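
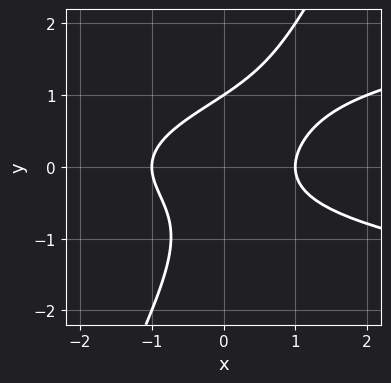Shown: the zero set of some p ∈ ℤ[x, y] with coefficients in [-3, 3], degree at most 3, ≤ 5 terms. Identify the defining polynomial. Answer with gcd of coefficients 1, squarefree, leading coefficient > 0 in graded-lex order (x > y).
2*x*y^2 - y^3 - x^2 + 1

(a) deg p = 3. The shape is more complex than any degree-2 curve.
(b) Reading off the gridlines: it crosses the y-axis at the gridline y = 1; among the integer gridlines, it crosses the x-axis at x ∈ {-1, 1}.
(c) Matching integer coefficients to the picture gives p.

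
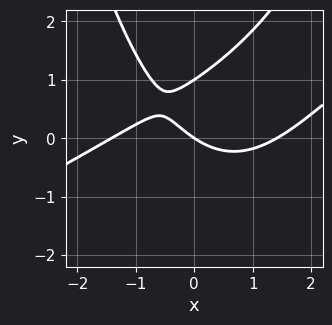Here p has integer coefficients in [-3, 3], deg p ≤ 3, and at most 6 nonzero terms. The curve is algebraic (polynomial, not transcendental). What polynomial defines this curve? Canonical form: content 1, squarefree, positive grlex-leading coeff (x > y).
x^3 - 2*x^2*y + 3*y^2 - 2*x - 3*y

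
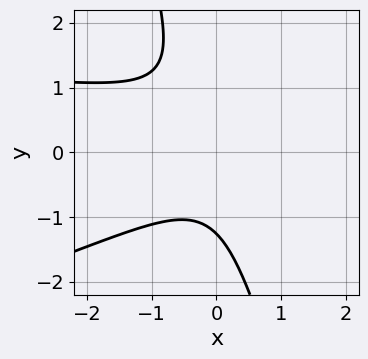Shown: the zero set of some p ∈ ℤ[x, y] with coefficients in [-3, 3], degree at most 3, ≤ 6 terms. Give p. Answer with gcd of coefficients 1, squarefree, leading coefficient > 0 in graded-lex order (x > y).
(a) Degree: a generic line meets the curve in up to 3 points, so deg p = 3.
(b) Observable constraints: it misses every integer gridline on the x-axis.
(c) Matching integer coefficients to the picture gives p.

x^2*y - 3*x*y^2 - y^3 - 2*x^2 - 2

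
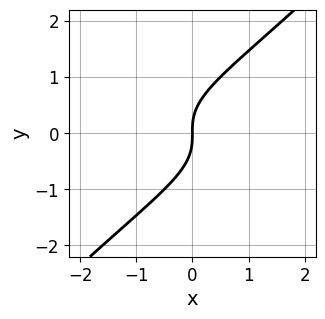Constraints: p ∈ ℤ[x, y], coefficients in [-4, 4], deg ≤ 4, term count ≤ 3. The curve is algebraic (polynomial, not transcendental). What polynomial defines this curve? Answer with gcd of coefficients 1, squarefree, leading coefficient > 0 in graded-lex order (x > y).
x*y^2 - y^3 + x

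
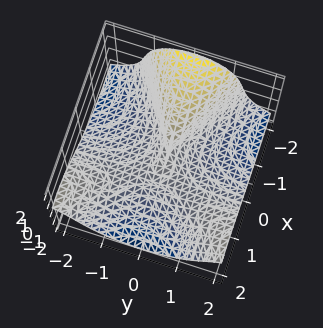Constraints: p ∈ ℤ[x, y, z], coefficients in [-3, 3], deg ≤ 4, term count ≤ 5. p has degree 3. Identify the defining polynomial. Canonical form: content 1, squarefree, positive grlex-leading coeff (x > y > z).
x^3 - 2*x*y^2 + 2*y^2*z + 2*z^3 + 2*y^2

The degree is 3 — a generic line meets the surface in up to 3 points.
From the axis intercepts and sections: one z-axis crossing is at z = 0; it meets the y-axis at y = 0 (among the integer gridlines); it meets the x-axis at x = 0 (among the integer gridlines).
The integer polynomial consistent with all of this is the stated p.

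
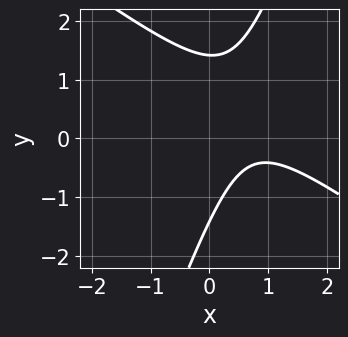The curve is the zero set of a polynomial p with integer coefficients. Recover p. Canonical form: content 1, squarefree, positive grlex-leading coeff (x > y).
2*x^2 + 2*x*y - y^2 - 3*x + 2

First, the degree is 2 — no degree-1 curve has this shape.
Next, from the axis intercepts and sections: it misses every integer gridline on the x-axis.
Finally, fitting integer coefficients to these (and the overall shape) gives p.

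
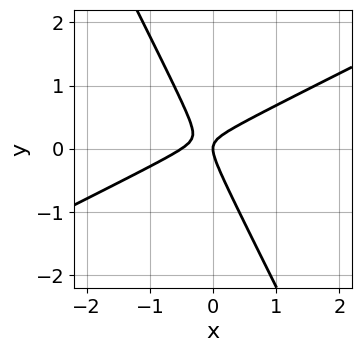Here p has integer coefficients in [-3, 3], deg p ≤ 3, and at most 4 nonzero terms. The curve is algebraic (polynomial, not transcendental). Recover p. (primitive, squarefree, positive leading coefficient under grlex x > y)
2*x^2 - 3*x*y - 2*y^2 + x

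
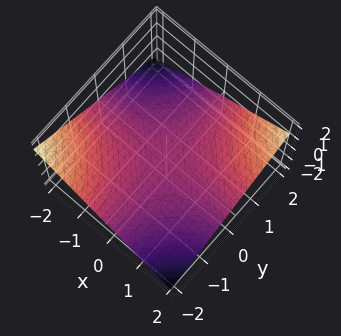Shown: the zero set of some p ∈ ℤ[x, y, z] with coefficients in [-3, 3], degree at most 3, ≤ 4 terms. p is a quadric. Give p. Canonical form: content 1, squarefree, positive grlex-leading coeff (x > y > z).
x*y - 3*z

1. deg p = 2. A hyperbolic paraboloid; a quadric.
2. Reading off the gridlines: the visible x-axis segment lies entirely on the surface; the visible y-axis segment lies entirely on the surface.
3. Assembling these constraints gives the stated polynomial.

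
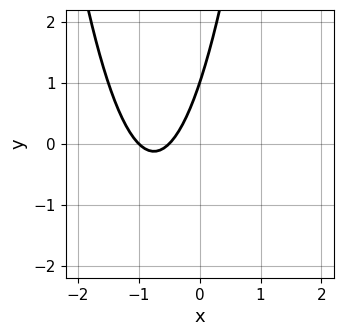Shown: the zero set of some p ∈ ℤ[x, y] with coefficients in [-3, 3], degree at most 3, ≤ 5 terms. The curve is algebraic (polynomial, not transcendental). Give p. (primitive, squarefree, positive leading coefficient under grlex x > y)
2*x^2 + 3*x - y + 1

Degree: a generic line meets the curve in up to 2 points, so deg p = 2.
Reading off the gridlines: it crosses the y-axis at the gridline y = 1; it meets the x-axis at x = -1 (among the integer gridlines).
Matching integer coefficients to the picture gives p.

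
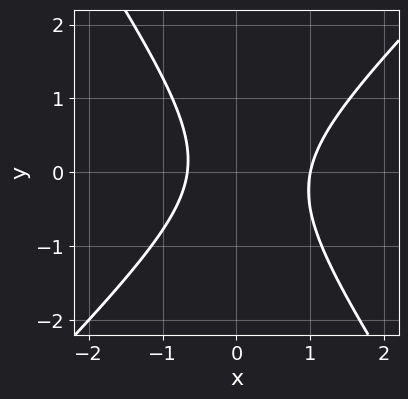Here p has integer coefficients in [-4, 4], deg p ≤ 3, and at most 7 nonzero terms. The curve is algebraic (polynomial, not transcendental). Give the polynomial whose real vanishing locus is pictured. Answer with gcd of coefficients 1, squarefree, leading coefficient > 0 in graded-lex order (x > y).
(a) Degree: a generic line meets the curve in up to 2 points, so deg p = 2.
(b) Against the integer gridlines: it misses every integer gridline on the y-axis; it crosses the x-axis at the gridline x = 1.
(c) These observations pin down the coefficients.

3*x^2 - x*y - 2*y^2 - x - 2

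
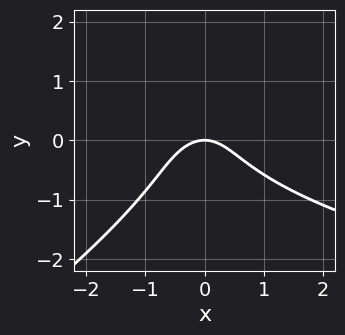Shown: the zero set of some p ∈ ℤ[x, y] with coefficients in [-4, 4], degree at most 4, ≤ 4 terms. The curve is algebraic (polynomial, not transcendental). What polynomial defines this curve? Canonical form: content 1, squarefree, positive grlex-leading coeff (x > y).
(a) Degree: no degree-2 curve has this shape, so deg p = 3.
(b) Checking where it meets the axes: it meets the y-axis at y = 0 (among the integer gridlines); it meets the x-axis at x = 0 (among the integer gridlines).
(c) Together with the visible shape, these determine p as stated.

2*x*y^2 - 3*y^3 - 3*x^2 - 3*y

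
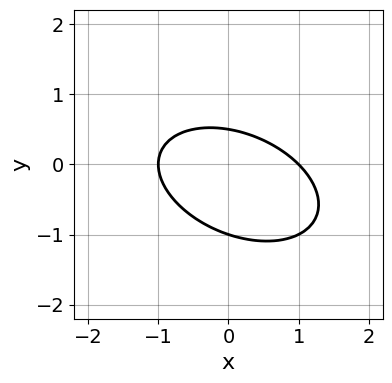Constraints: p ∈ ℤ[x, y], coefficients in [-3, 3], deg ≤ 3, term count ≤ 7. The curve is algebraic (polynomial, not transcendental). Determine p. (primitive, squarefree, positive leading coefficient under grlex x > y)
x^2 + x*y + 2*y^2 + y - 1

The degree is 2 — the shape is more complex than any degree-1 curve.
Reading off the gridlines: the x-axis gridline crossings are at x ∈ {-1, 1}; it crosses the y-axis at the gridline y = -1.
Solving for integer coefficients yields p as stated.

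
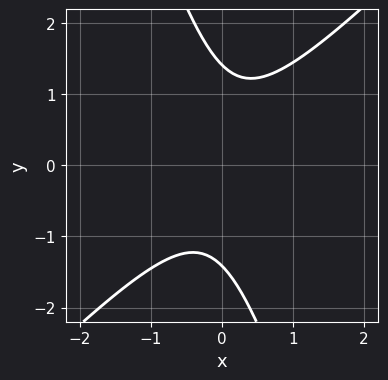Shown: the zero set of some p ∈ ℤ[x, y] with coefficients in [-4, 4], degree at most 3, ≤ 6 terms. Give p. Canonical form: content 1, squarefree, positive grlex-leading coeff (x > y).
First, deg p = 2.
Then, against the integer gridlines: it misses every integer gridline on the x-axis.
Finally, fitting integer coefficients to these (and the overall shape) gives p.

3*x^2 - 2*x*y - y^2 + 2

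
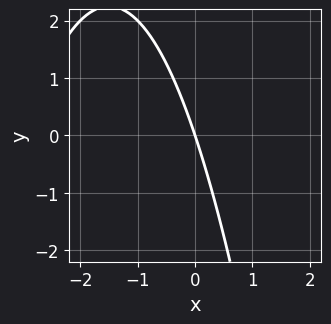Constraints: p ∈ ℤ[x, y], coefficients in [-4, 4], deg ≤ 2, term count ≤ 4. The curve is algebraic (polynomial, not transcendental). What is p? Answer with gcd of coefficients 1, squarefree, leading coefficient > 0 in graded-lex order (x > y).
x^2 + 3*x + y

First, the degree is 2 — a generic line meets the curve in up to 2 points.
Next, reading off the gridlines: it crosses the x-axis at the gridline x = 0; it meets the y-axis at y = 0 (among the integer gridlines).
Finally, assembling these constraints gives the stated polynomial.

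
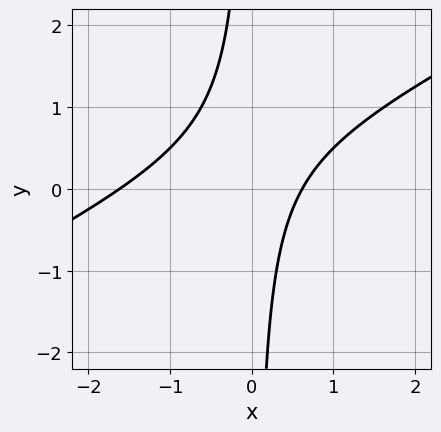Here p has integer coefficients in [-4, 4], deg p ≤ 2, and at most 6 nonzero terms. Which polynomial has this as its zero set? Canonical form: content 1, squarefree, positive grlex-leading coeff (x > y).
(a) deg p = 2. A generic line meets the curve in up to 2 points.
(b) From the visible intercepts: the curve avoids every integer y-axis point in the box.
(c) Fitting integer coefficients to these (and the overall shape) gives p.

x^2 - 2*x*y + x - 1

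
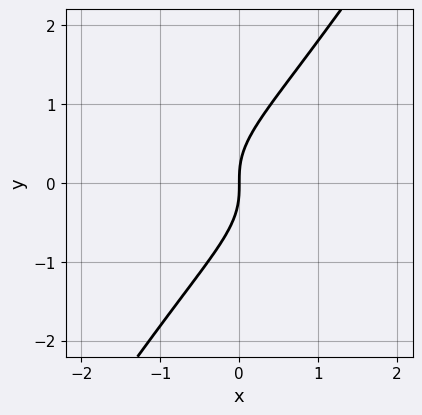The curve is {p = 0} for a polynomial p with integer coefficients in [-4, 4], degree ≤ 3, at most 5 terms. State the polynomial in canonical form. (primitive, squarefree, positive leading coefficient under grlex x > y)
3*x*y^2 - 2*y^3 + 2*x

First, deg p = 3. No degree-2 curve has this shape.
Then, observable constraints: it meets the y-axis at y = 0 (among the integer gridlines); it crosses the x-axis at the gridline x = 0.
Finally, fitting integer coefficients to these (and the overall shape) gives p.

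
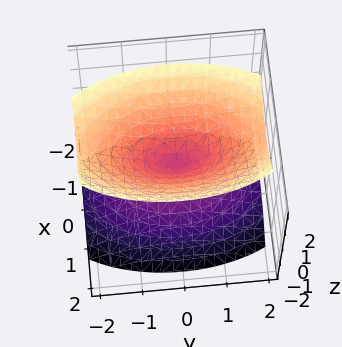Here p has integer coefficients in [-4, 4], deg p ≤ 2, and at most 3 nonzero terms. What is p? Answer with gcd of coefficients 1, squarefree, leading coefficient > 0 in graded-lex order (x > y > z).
1. The picture has 2 separate pieces. Treating them together as one polynomial.
2. Degree: a double cone through the origin; a quadric, so deg p = 2.
3. Symmetries: the z ↦ −z reflection is a symmetry, so z appears only in even powers; it's symmetric under y → −y, forcing even powers of y; mirror symmetry x ↦ −x ⇒ only even powers of x.
4. From the axis intercepts and sections: one x-axis crossing is at x = 0; it meets the y-axis at y = 0 (among the integer gridlines); it meets the z-axis at z = 0 (among the integer gridlines).
5. Together with the visible shape, these determine p as stated.

3*x^2 + y^2 - 2*z^2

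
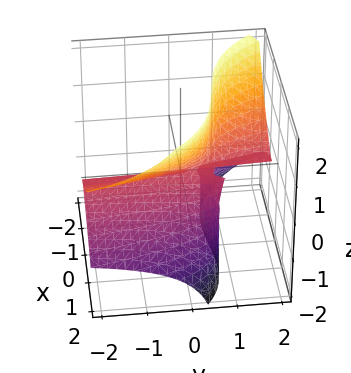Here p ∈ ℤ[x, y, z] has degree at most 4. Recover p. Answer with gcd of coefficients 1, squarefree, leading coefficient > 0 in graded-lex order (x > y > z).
x^3 + 3*y*z^2 + x*z - 2*z^2

Degree: no degree-2 surface has this shape, so deg p = 3.
Reading off the gridlines: every point of the y-axis in the box is on the surface; it crosses the x-axis at the gridline x = 0; one z-axis crossing is at z = 0.
Assembling these constraints gives the stated polynomial.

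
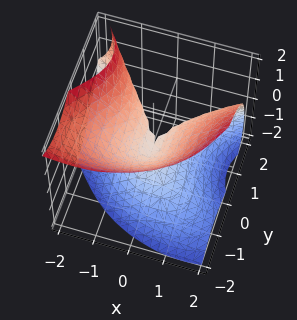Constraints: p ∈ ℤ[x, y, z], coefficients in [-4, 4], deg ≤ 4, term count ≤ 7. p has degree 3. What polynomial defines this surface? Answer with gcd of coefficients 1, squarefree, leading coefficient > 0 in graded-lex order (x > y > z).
2*x*y*z + 2*y^3 - 3*x^2 - y*z + 3*z^2

First, degree: the shape is more complex than any degree-2 surface, so deg p = 3.
Then, reading off the gridlines: one y-axis crossing is at y = 0; one x-axis crossing is at x = 0; it crosses the z-axis at the gridline z = 0.
Finally, putting this together gives p.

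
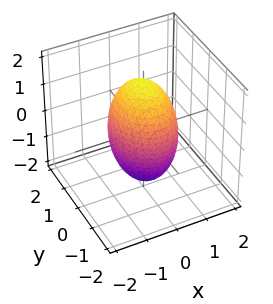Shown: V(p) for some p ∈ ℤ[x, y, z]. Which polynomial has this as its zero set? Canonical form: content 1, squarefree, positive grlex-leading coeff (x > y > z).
First, deg p = 2. Bounded and convex; a quadric.
Then, symmetries: mirror symmetry y ↦ −y ⇒ only even powers of y; the x ↦ −x reflection is a symmetry, so x appears only in even powers; the z ↦ −z reflection is a symmetry, so z appears only in even powers.
Next, checking where it meets the axes: among the integer gridlines, it crosses the x-axis at x ∈ {-1, 1}.
Finally, putting this together gives p.

3*x^2 + 2*y^2 + z^2 - 3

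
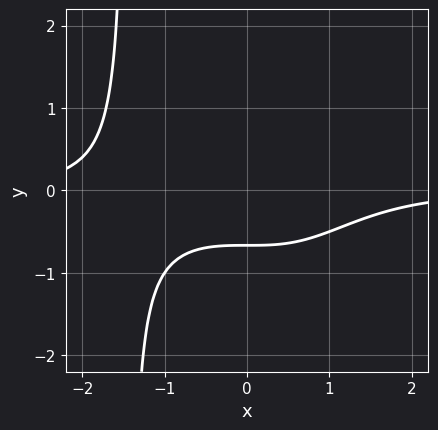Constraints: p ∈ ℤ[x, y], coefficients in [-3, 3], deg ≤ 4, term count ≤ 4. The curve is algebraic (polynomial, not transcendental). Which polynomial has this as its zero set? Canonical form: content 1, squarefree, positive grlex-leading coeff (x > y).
x^3*y + 3*y + 2

First, the degree is 4 — the shape is more complex than any degree-3 curve.
Then, from the axis intercepts and sections: the curve avoids every integer x-axis point in the box.
Finally, putting this together gives p.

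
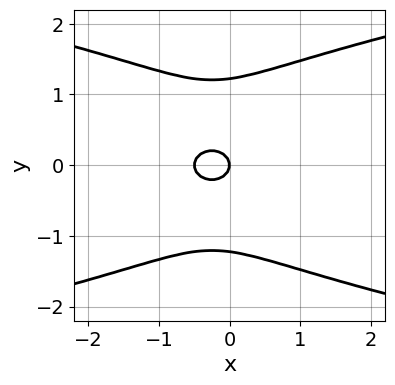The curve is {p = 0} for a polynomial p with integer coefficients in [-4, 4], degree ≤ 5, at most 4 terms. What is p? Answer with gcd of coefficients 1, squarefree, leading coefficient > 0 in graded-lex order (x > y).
2*y^4 - 2*x^2 - 3*y^2 - x

First, the degree is 4 — a generic line meets the curve in up to 4 points.
Next, symmetries: mirror symmetry y ↦ −y ⇒ only even powers of y.
Then, against the integer gridlines: one x-axis crossing is at x = 0; one y-axis crossing is at y = 0.
Finally, assembling these constraints gives the stated polynomial.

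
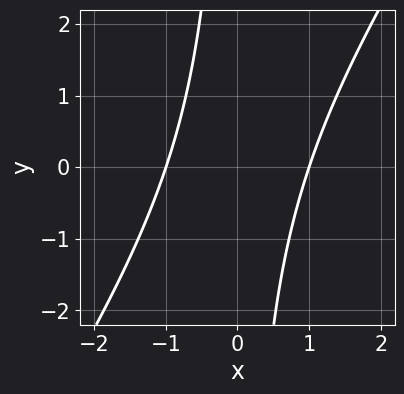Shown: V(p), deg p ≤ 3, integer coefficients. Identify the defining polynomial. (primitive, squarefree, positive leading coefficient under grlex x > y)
3*x^2 - 2*x*y - 3

(a) deg p = 2.
(b) Checking where it meets the axes: among the integer gridlines, it crosses the x-axis at x ∈ {-1, 1}; the curve avoids every integer y-axis point in the box.
(c) Solving for integer coefficients yields p as stated.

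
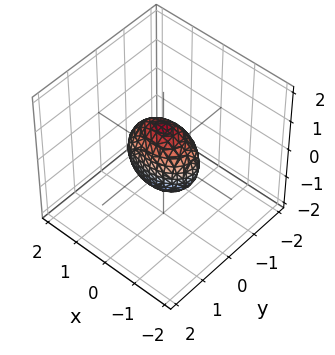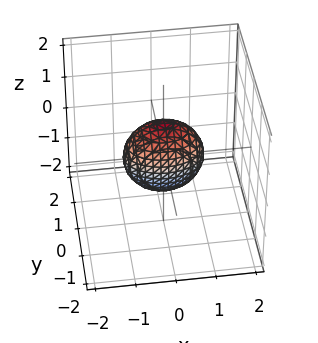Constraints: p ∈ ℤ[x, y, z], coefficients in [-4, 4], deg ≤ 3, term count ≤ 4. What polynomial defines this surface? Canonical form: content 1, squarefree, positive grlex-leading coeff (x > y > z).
x^2 + 2*y^2 + z^2 - 1

First, degree: bounded and convex; a quadric, so deg p = 2.
Next, symmetries: mirror symmetry x ↦ −x ⇒ only even powers of x; mirror symmetry z ↦ −z ⇒ only even powers of z; the y ↦ −y reflection is a symmetry, so y appears only in even powers.
Then, observable constraints: the x-axis gridline crossings are at x ∈ {-1, 1}; among the integer gridlines, it crosses the z-axis at z ∈ {-1, 1}.
Finally, assembling these constraints gives the stated polynomial.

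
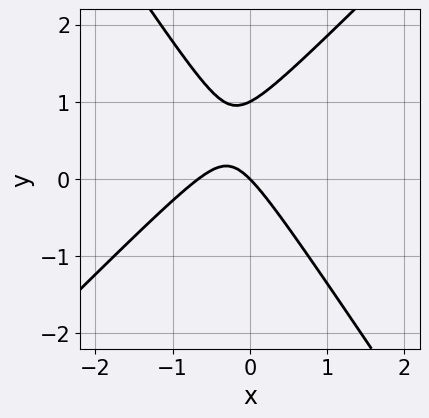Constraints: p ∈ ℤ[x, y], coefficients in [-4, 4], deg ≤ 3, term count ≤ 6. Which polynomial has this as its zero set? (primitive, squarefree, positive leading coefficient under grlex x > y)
3*x^2 - x*y - 2*y^2 + 2*x + 2*y

1. Degree: no degree-1 curve has this shape, so deg p = 2.
2. Observable constraints: the y-axis gridline crossings are at y ∈ {0, 1}; one x-axis crossing is at x = 0.
3. Assembling these constraints gives the stated polynomial.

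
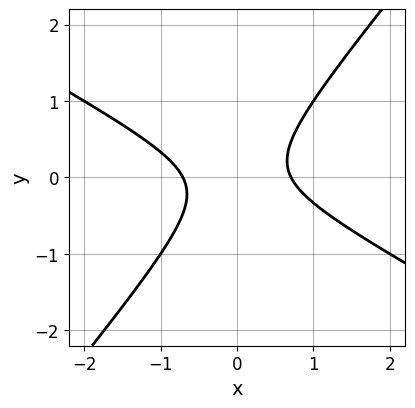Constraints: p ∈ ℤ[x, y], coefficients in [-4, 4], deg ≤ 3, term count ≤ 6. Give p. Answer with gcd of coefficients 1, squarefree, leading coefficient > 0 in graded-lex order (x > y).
(a) The degree is 2 — no degree-1 curve has this shape.
(b) Observable constraints: it misses every integer gridline on the y-axis.
(c) Assembling these constraints gives the stated polynomial.

2*x^2 + 2*x*y - 3*y^2 - 1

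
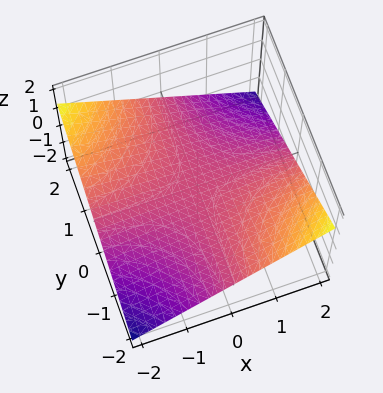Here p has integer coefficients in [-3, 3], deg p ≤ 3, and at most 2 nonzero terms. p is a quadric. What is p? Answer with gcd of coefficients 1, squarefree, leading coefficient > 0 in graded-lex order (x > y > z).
x*y + 3*z

(a) The degree is 2 — a saddle surface; a quadric.
(b) Observable constraints: it crosses the z-axis at the gridline z = 0; the visible y-axis segment lies entirely on the surface; the visible x-axis segment lies entirely on the surface.
(c) Assembling these constraints gives the stated polynomial.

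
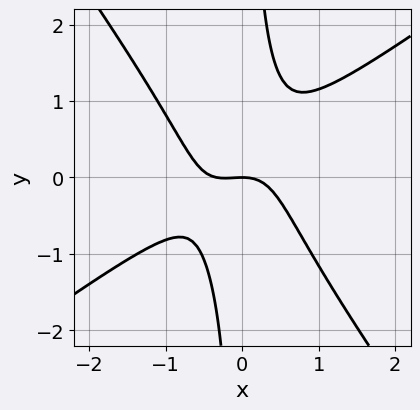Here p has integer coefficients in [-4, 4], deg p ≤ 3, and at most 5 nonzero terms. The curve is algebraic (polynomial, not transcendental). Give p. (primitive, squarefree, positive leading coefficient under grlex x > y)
3*x^3 - 2*x^2*y - 3*x*y^2 + x^2 + 2*y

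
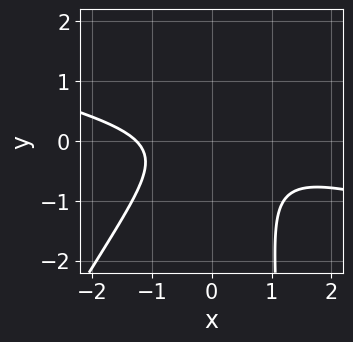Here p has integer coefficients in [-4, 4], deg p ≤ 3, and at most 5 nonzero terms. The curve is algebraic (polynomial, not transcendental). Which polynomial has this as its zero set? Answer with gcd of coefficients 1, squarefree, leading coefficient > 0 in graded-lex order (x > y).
x^3 + 3*x^2*y - 2*x*y^2 + 3*y^2 + 2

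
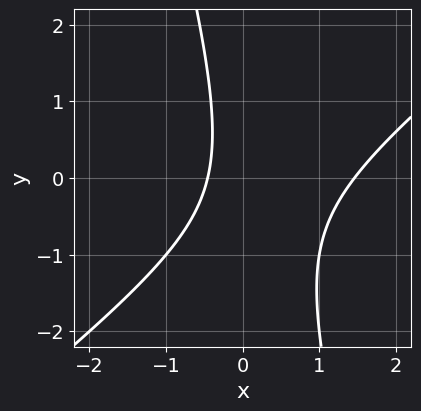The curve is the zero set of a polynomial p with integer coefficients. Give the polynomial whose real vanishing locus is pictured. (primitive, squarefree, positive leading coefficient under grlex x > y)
3*x^2 - 3*x*y - y^2 - 3*x - 2

First, the degree is 2 — the shape is more complex than any degree-1 curve.
Next, observable constraints: the curve avoids every integer y-axis point in the box.
Finally, these observations pin down the coefficients.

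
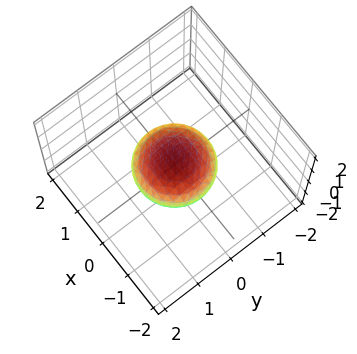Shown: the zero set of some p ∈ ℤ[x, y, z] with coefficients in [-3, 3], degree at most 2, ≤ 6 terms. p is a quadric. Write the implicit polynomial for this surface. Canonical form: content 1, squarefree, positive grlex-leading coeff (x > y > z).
x^2 + y^2 + 2*z^2 - 1

deg p = 2. Bounded and convex; a quadric.
Symmetries: the z ↦ −z reflection is a symmetry, so z appears only in even powers; the z-axis is an axis of rotation, so x and y enter only as x² + y².
From the axis intercepts and sections: the y-axis gridline crossings are at y ∈ {-1, 1}; a circular section at z = 0 has radius exactly 1; among the integer gridlines, it crosses the x-axis at x ∈ {-1, 1}.
Putting this together gives p.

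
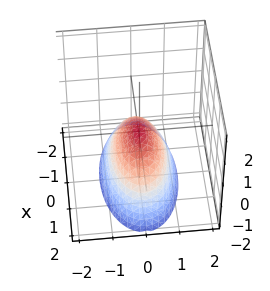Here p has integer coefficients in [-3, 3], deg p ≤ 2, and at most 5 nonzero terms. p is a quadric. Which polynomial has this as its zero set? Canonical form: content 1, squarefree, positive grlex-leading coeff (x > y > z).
x^2 + 3*y^2 + 2*z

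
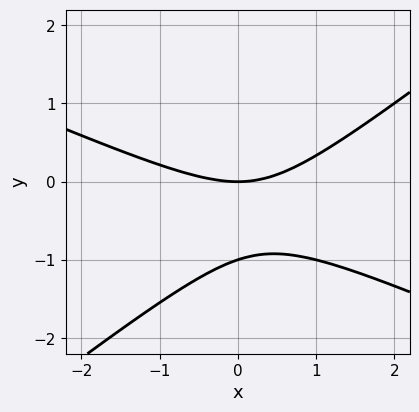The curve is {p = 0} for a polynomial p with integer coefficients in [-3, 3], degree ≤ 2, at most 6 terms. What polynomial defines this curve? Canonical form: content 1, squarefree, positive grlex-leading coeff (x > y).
1. Degree: no degree-1 curve has this shape, so deg p = 2.
2. Observable constraints: it meets the x-axis at x = 0 (among the integer gridlines); among the integer gridlines, it crosses the y-axis at y ∈ {-1, 0}.
3. Matching integer coefficients to the picture gives p.

x^2 + x*y - 3*y^2 - 3*y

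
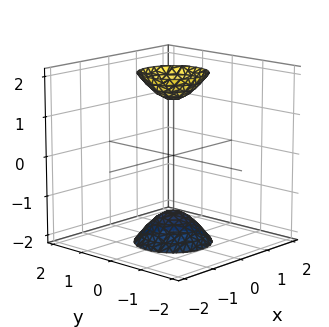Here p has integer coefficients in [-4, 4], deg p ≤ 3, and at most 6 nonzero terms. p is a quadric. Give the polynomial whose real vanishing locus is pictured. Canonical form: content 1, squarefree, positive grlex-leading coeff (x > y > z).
3*x^2 + 3*y^2 - z^2 + 2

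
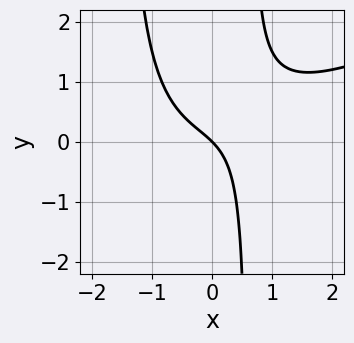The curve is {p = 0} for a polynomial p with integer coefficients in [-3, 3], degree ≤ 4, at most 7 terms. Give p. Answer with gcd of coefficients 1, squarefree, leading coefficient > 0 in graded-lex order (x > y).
x^3 - 2*x^2*y - 2*x*y + 2*x + 2*y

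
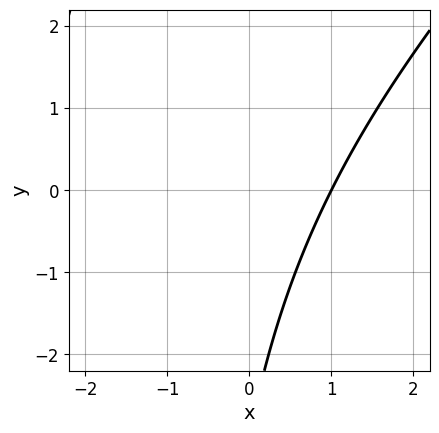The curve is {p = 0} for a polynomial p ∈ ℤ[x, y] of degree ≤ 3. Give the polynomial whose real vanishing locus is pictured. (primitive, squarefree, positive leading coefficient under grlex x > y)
x^2 - x*y + 2*x - y - 3

Degree: no degree-1 curve has this shape, so deg p = 2.
Observable constraints: no y-intercept at any integer in the box; one x-axis crossing is at x = 1.
The integer polynomial consistent with all of this is the stated p.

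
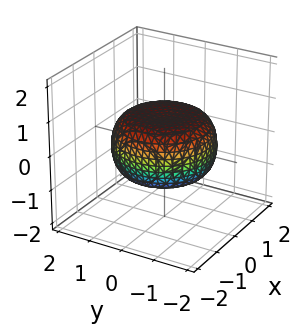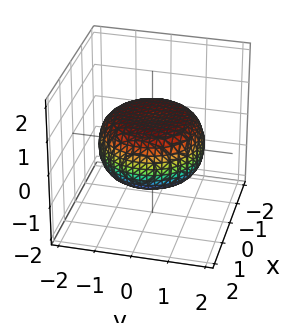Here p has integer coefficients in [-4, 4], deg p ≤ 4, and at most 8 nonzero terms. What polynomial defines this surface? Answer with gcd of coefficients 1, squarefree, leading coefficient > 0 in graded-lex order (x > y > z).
deg p = 4. The shape is more complex than any degree-3 surface.
By symmetry, every cross-section ⟂ z is a circle, so x, y appear only via x² + y².
From the axis intercepts and sections: a circular section at z = 0 has radius between 1 and 2.
Matching integer coefficients to the picture gives p.

x^4 + 2*x^2*y^2 + y^4 - x^2 - y^2 + 3*z^2 - 2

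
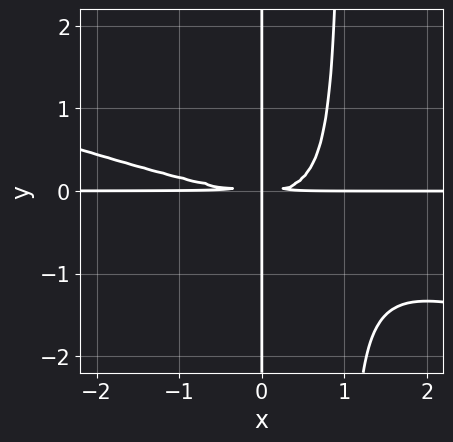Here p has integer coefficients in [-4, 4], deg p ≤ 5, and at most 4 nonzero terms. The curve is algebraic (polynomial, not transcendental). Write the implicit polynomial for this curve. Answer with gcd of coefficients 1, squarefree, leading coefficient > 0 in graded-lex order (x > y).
1. The degree is 4 — the shape is more complex than any degree-3 curve.
2. Observable constraints: every point of the y-axis in the box is on the curve; the visible x-axis segment lies entirely on the curve.
3. Putting this together gives p.

x^3*y + 3*x^2*y^2 - 3*x*y^2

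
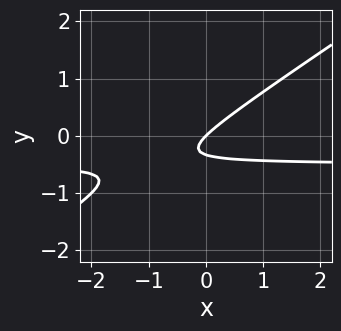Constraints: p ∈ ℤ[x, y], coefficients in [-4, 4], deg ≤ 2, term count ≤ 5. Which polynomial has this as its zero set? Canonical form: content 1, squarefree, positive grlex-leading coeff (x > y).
2*x*y - 3*y^2 + x - y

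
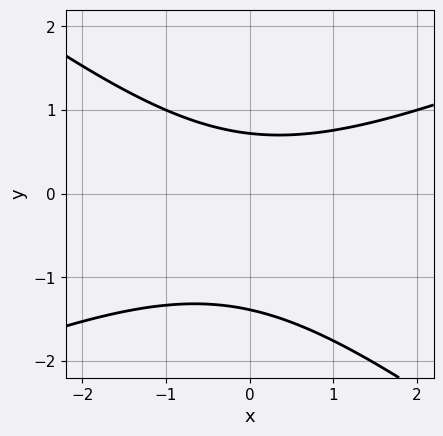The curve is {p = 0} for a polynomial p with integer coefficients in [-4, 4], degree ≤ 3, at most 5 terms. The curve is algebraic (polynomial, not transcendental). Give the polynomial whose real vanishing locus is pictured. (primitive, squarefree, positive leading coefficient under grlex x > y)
x^2 - x*y - 3*y^2 - 2*y + 3

1. deg p = 2.
2. From the visible intercepts: no x-intercept at any integer in the box.
3. Fitting integer coefficients to these (and the overall shape) gives p.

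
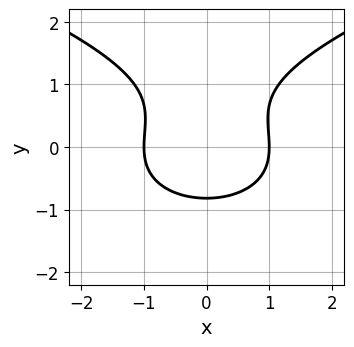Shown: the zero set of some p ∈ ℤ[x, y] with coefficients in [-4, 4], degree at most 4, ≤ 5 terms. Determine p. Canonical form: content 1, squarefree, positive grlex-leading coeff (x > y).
3*y^3 - 3*x^2 - 2*y^2 + 3

The degree is 3 — the shape is more complex than any degree-2 curve.
Symmetries: it's symmetric under x → −x, forcing even powers of x.
Reading off the gridlines: the x-axis gridline crossings are at x ∈ {-1, 1}.
Fitting integer coefficients to these (and the overall shape) gives p.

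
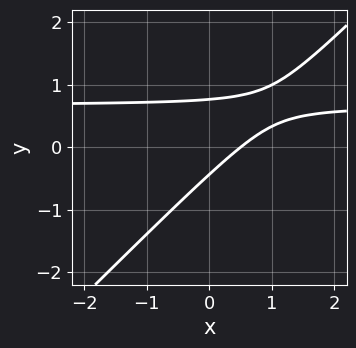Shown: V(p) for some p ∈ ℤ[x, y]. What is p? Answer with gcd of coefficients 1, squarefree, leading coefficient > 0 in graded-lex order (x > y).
First, deg p = 2. No degree-1 curve has this shape.
Finally, putting this together gives p.

3*x*y - 3*y^2 - 2*x + y + 1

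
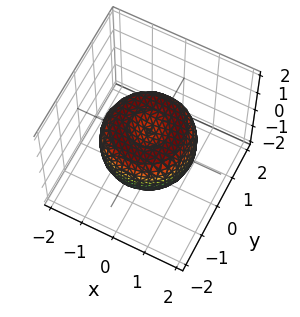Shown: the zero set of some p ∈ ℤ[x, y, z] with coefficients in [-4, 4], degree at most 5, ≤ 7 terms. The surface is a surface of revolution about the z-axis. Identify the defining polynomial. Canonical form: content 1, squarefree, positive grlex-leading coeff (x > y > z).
First, degree: no degree-3 surface has this shape, so deg p = 4.
Then, symmetry: the z-axis is an axis of rotation, so x and y enter only as x² + y².
Then, reading off the gridlines: a circular section at z = 0 has radius between 1 and 2.
Finally, solving for integer coefficients yields p as stated.

2*x^4 + 4*x^2*y^2 + 2*y^4 - 3*x^2 - 3*y^2 + 3*z^2 - 1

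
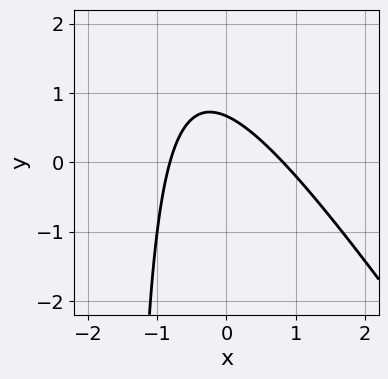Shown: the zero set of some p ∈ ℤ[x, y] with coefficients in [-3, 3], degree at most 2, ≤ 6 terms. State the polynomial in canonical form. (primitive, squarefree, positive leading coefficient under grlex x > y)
3*x^2 + 2*x*y + 3*y - 2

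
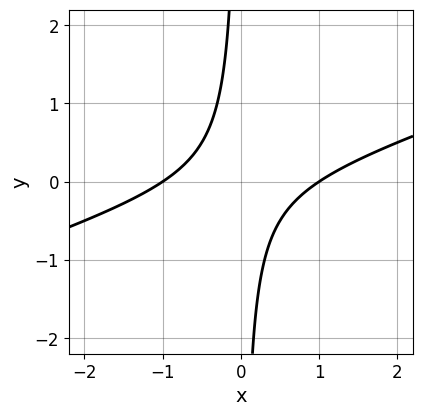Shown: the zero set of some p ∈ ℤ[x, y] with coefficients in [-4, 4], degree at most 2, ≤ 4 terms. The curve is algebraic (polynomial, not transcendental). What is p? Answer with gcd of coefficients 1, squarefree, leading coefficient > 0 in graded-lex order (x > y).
x^2 - 3*x*y - 1

(a) deg p = 2.
(b) From the visible intercepts: the x-axis gridline crossings are at x ∈ {-1, 1}; the curve avoids every integer y-axis point in the box.
(c) Solving for integer coefficients yields p as stated.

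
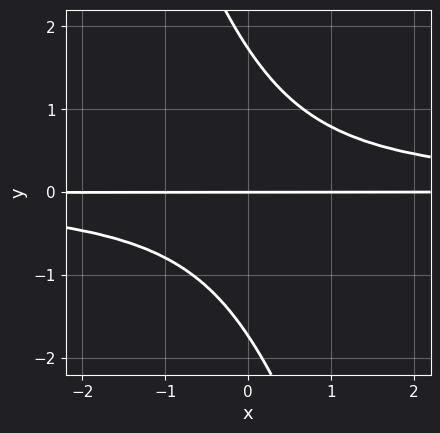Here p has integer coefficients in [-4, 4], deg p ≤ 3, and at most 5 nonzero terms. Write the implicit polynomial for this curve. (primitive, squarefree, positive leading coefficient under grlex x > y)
3*x*y^2 + y^3 - 3*y

First, the degree is 3 — the shape is more complex than any degree-2 curve.
Then, checking where it meets the axes: it crosses the y-axis at the gridline y = 0; every point of the x-axis in the box is on the curve.
Finally, assembling these constraints gives the stated polynomial.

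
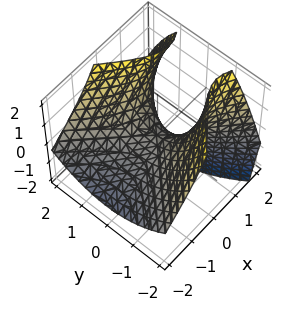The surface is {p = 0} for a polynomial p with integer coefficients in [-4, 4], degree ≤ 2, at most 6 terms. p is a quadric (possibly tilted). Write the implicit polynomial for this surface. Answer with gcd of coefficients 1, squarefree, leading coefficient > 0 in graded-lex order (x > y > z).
2*x^2 - 3*x*z - 2*y^2 + 3*z

(a) deg p = 2. A generic line meets the surface in up to 2 points.
(b) Reading off the gridlines: it meets the y-axis at y = 0 (among the integer gridlines); it crosses the z-axis at the gridline z = 0.
(c) Putting this together gives p.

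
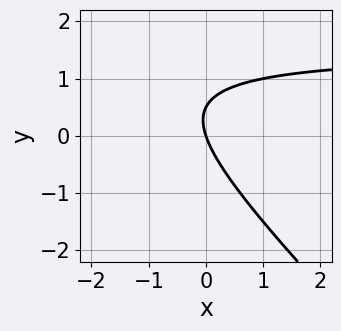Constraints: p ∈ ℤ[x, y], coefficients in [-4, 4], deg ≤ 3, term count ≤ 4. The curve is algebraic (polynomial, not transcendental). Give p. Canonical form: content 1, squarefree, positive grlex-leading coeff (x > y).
2*x*y + 2*y^2 - 3*x - y

1. Degree: a generic line meets the curve in up to 2 points, so deg p = 2.
2. From the axis intercepts and sections: one x-axis crossing is at x = 0; it crosses the y-axis at the gridline y = 0.
3. These observations pin down the coefficients.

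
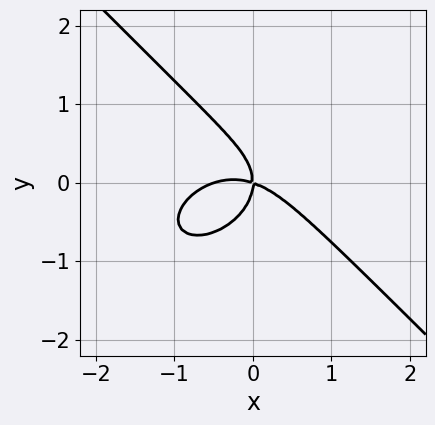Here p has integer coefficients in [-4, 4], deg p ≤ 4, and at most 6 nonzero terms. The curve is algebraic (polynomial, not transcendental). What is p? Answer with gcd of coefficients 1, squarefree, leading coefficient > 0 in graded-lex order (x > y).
2*x^3 + x*y^2 + 3*y^3 + x^2 + 3*x*y

First, deg p = 3. A generic line meets the curve in up to 3 points.
Next, against the integer gridlines: it crosses the y-axis at the gridline y = 0; it meets the x-axis at x = 0 (among the integer gridlines).
Finally, putting this together gives p.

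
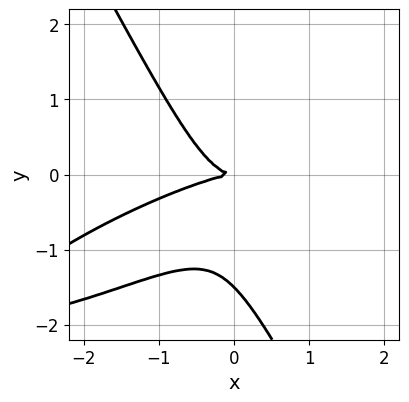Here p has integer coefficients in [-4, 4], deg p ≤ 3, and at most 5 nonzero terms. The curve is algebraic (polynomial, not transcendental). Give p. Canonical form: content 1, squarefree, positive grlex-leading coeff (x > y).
(a) Degree: no degree-2 curve has this shape, so deg p = 3.
(b) From the visible intercepts: it crosses the y-axis at the gridline y = 0; one x-axis crossing is at x = 0.
(c) Solving for integer coefficients yields p as stated.

x^3 - 3*x^2*y + 2*x*y^2 + 2*y^3 + 3*y^2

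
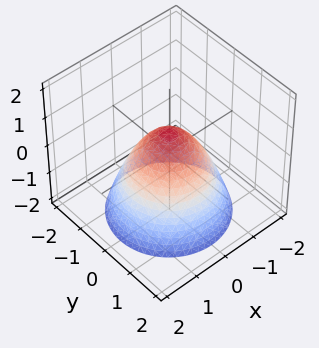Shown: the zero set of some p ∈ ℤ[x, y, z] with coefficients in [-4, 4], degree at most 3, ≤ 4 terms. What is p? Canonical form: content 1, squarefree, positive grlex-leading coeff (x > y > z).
(a) Degree: a generic line meets the surface in up to 2 points, so deg p = 2.
(b) Symmetry: the surface is invariant under rotation about z: p = q(x² + y², z).
(c) Against the integer gridlines: a circular section at z = -2 has radius between 1 and 2.
(d) Matching integer coefficients to the picture gives p.

3*x^2 + 3*y^2 + 3*z - 2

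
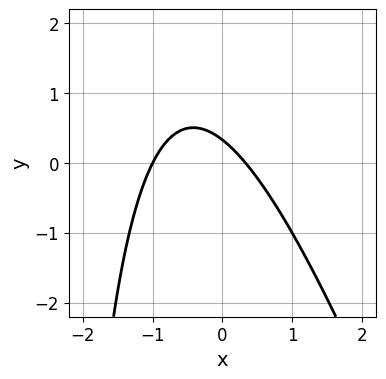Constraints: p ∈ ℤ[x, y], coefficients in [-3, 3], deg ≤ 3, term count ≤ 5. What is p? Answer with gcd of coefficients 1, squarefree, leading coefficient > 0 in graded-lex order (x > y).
First, degree: a generic line meets the curve in up to 2 points, so deg p = 2.
Then, from the visible intercepts: it meets the x-axis at x = -1 (among the integer gridlines).
Finally, solving for integer coefficients yields p as stated.

3*x^2 + x*y + 2*x + 3*y - 1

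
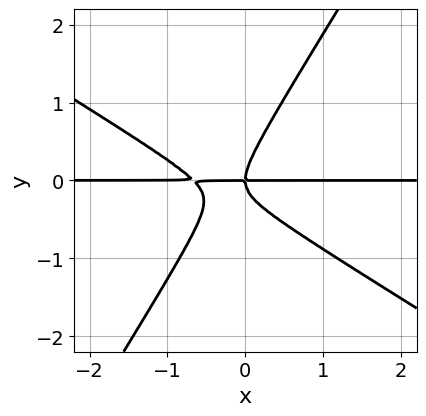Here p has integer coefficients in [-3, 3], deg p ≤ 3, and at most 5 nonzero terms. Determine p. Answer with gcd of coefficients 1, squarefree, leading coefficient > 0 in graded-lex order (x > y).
3*x^2*y + 3*x*y^2 - 3*y^3 + 2*x*y

First, the degree is 3 — no degree-2 curve has this shape.
Then, from the axis intercepts and sections: one y-axis crossing is at y = 0; the visible x-axis segment lies entirely on the curve.
Finally, together with the visible shape, these determine p as stated.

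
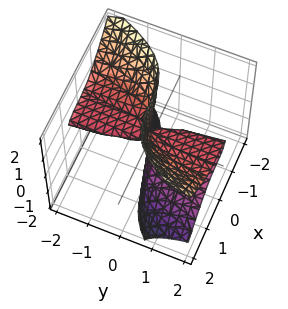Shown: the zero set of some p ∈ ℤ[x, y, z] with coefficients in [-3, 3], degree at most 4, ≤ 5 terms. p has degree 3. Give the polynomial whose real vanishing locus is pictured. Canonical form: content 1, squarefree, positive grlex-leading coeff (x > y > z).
(a) deg p = 3. A generic line meets the surface in up to 3 points.
(b) Against the integer gridlines: the visible y-axis segment lies entirely on the surface; the visible z-axis segment lies entirely on the surface.
(c) Solving for integer coefficients yields p as stated.

x^3 - 2*y*z^2 + y*z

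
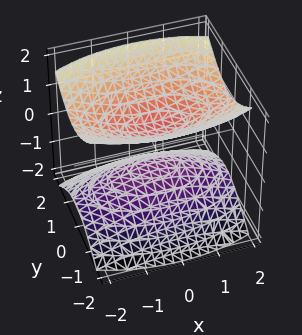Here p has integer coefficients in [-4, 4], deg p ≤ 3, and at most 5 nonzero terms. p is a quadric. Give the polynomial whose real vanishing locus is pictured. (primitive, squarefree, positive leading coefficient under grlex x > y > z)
1. I count 2 distinct pieces. Treating them together as one polynomial.
2. The degree is 2 — two separate bowl-shaped sheets opening away from each other; a quadric.
3. Symmetries: the z ↦ −z reflection is a symmetry, so z appears only in even powers; mirror symmetry x ↦ −x ⇒ only even powers of x; it's symmetric under y → −y, forcing even powers of y.
4. From the visible intercepts: the surface avoids every integer y-axis point in the box; it misses every integer gridline on the x-axis.
5. Fitting integer coefficients to these (and the overall shape) gives p.

x^2 + 3*y^2 - 3*z^2 + 1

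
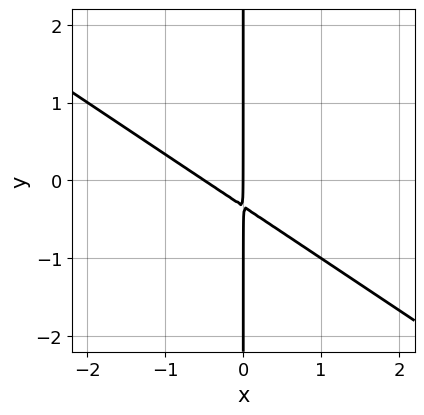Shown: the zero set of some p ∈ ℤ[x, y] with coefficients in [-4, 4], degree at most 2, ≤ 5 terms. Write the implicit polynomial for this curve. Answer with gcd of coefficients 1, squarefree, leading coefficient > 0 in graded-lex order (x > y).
2*x^2 + 3*x*y + x

First, the degree is 2 — no degree-1 curve has this shape.
Then, from the axis intercepts and sections: every point of the y-axis in the box is on the curve; it meets the x-axis at x = 0 (among the integer gridlines).
Finally, solving for integer coefficients yields p as stated.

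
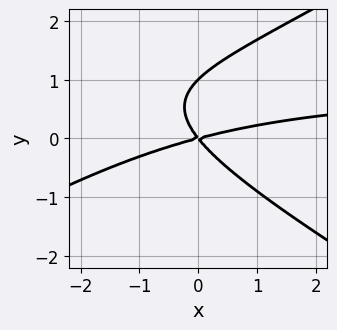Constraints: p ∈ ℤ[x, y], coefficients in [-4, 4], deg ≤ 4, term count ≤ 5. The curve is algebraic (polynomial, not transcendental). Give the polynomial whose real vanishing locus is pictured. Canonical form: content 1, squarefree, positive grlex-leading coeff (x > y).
x^2*y - 3*y^3 - x^2 + 3*x*y + 3*y^2

(a) Degree: no degree-2 curve has this shape, so deg p = 3.
(b) Observable constraints: the y-axis gridline crossings are at y ∈ {0, 1}; it meets the x-axis at x = 0 (among the integer gridlines).
(c) Fitting integer coefficients to these (and the overall shape) gives p.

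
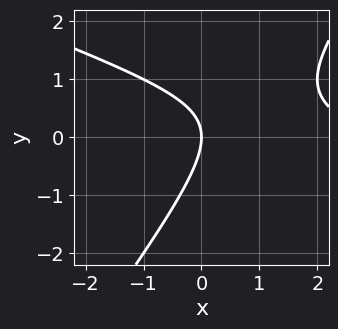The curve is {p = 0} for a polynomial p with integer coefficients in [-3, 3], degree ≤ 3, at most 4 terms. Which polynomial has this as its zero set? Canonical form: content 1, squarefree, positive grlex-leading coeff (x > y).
x^2 + 2*x*y - 2*y^2 - 3*x

1. deg p = 2.
2. Checking where it meets the axes: it meets the x-axis at x = 0 (among the integer gridlines); one y-axis crossing is at y = 0.
3. Putting this together gives p.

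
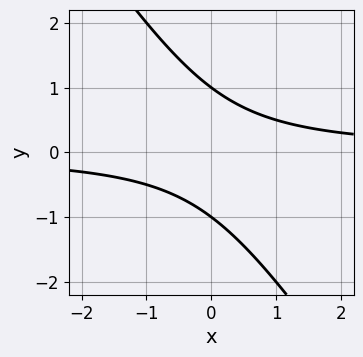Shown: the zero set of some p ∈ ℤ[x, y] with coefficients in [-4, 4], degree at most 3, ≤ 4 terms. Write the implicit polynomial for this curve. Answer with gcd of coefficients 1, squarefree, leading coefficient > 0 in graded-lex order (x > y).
3*x*y + 2*y^2 - 2

(a) The degree is 2 — no degree-1 curve has this shape.
(b) Checking where it meets the axes: the y-axis gridline crossings are at y ∈ {-1, 1}; the curve avoids every integer x-axis point in the box.
(c) Putting this together gives p.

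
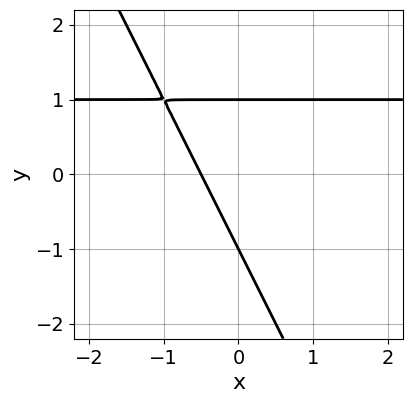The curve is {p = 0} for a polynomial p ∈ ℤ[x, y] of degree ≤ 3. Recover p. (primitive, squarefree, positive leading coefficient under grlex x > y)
First, the degree is 2 — the shape is more complex than any degree-1 curve.
Next, checking where it meets the axes: among the integer gridlines, it crosses the y-axis at y ∈ {-1, 1}.
Finally, the integer polynomial consistent with all of this is the stated p.

2*x*y + y^2 - 2*x - 1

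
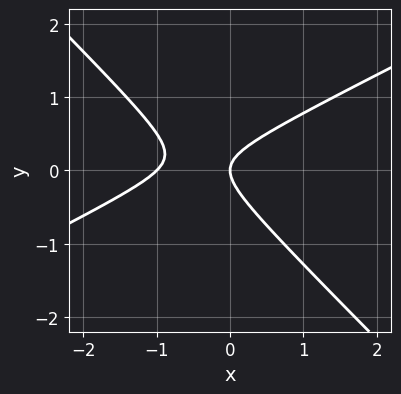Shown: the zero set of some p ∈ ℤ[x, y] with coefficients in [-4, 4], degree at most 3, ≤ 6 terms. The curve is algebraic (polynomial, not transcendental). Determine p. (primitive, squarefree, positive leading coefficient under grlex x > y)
x^2 - x*y - 2*y^2 + x

1. Degree: a generic line meets the curve in up to 2 points, so deg p = 2.
2. Against the integer gridlines: it crosses the y-axis at the gridline y = 0; the x-axis gridline crossings are at x ∈ {-1, 0}.
3. Solving for integer coefficients yields p as stated.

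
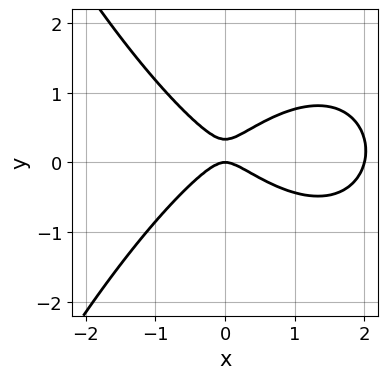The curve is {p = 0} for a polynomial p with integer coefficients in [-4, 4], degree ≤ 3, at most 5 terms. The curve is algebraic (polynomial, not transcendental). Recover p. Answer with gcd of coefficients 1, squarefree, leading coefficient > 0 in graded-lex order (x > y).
(a) The degree is 3 — a generic line meets the curve in up to 3 points.
(b) Observable constraints: one y-axis crossing is at y = 0; among the integer gridlines, it crosses the x-axis at x ∈ {0, 2}.
(c) Matching integer coefficients to the picture gives p.

x^3 - 2*x^2 + 3*y^2 - y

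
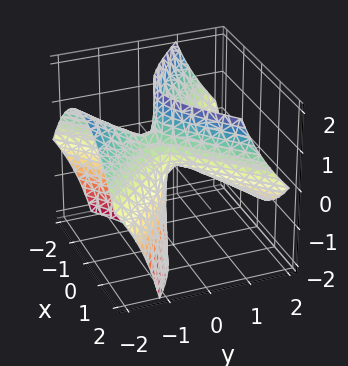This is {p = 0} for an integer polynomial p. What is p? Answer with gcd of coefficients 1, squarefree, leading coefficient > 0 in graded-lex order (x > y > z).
First, deg p = 2. A generic line meets the surface in up to 2 points.
Then, from the axis intercepts and sections: one x-axis crossing is at x = 0; one z-axis crossing is at z = 0; one y-axis crossing is at y = 0.
Finally, the integer polynomial consistent with all of this is the stated p.

2*x^2 - 2*y^2 - 3*y*z - z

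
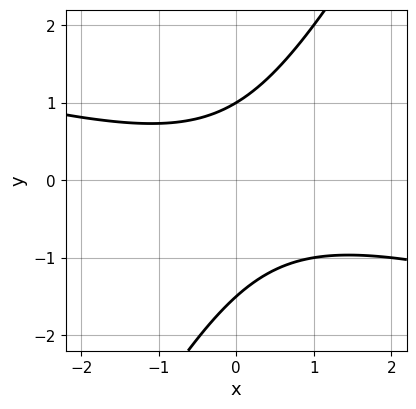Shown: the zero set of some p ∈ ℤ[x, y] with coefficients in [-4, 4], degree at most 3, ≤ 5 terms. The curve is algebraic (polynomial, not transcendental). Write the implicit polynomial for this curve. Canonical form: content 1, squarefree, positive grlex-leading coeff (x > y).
x^2 + 3*x*y - 2*y^2 - y + 3

The degree is 2 — no degree-1 curve has this shape.
From the visible intercepts: it crosses the y-axis at the gridline y = 1; the curve avoids every integer x-axis point in the box.
Fitting integer coefficients to these (and the overall shape) gives p.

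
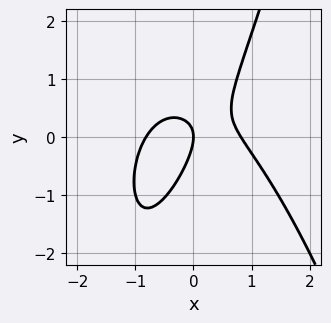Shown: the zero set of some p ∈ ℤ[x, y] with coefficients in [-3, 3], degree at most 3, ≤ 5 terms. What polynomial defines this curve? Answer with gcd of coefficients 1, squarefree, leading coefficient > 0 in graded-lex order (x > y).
deg p = 3. A generic line meets the curve in up to 3 points.
From the axis intercepts and sections: it crosses the y-axis at the gridline y = 0; it meets the x-axis at x = 0 (among the integer gridlines).
Matching integer coefficients to the picture gives p.

3*x^3 + 3*x*y - 2*y^2 - 2*x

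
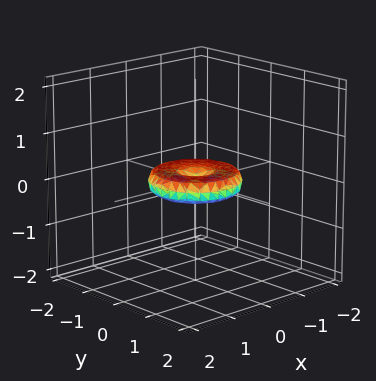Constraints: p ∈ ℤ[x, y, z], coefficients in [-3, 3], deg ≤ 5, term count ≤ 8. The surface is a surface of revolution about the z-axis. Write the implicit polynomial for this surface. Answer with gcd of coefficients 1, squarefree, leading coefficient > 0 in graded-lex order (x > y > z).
Degree: no degree-3 surface has this shape, so deg p = 4.
Symmetries: the z-axis is an axis of rotation, so x and y enter only as x² + y².
From the axis intercepts and sections: a circular section at z = 0 has radius exactly 1; the y-axis gridline crossings are at y ∈ {-1, 0, 1}.
Putting this together gives p. Check: (1, 0, 0) on the x-axis lies on the surface, and p(1, 0, 0) = 0. ✓

x^4 + 2*x^2*y^2 + y^4 - x^2 - y^2 + 3*z^2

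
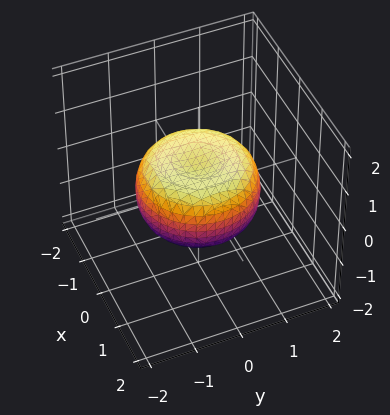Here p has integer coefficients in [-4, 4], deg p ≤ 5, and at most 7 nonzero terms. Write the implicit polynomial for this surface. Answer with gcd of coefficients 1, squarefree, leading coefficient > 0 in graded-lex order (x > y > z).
x^4 + 2*x^2*y^2 + y^4 - x^2 - y^2 + 2*z^2 - 1

1. The degree is 4 — the shape is more complex than any degree-3 surface.
2. Symmetries: rotational symmetry about the z-axis ⇒ p depends on x, y only through x² + y².
3. Against the integer gridlines: a circular section at z = 0 has radius between 1 and 2.
4. Together with the visible shape, these determine p as stated.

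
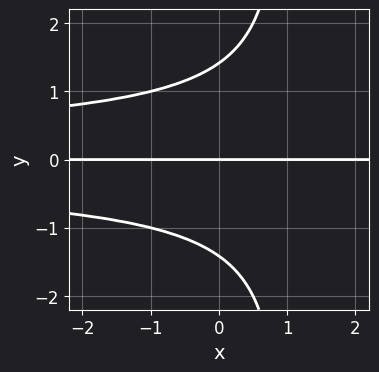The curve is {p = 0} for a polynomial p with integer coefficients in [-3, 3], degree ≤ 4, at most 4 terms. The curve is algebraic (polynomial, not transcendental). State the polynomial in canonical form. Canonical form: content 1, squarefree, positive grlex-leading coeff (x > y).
x*y^3 - y^3 + 2*y

First, degree: no degree-3 curve has this shape, so deg p = 4.
Then, reading off the gridlines: the visible x-axis segment lies entirely on the curve; it crosses the y-axis at the gridline y = 0.
Finally, matching integer coefficients to the picture gives p.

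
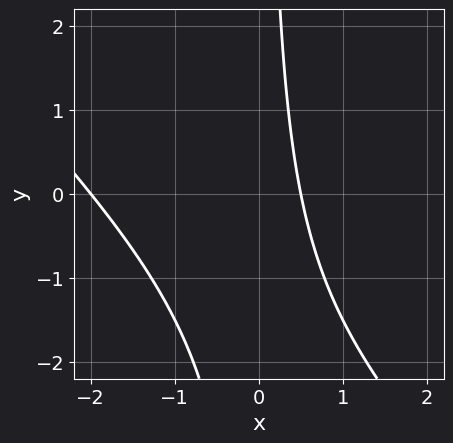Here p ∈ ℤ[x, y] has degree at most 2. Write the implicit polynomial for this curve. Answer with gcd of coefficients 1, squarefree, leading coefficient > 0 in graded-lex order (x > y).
1. deg p = 2. No degree-1 curve has this shape.
2. Against the integer gridlines: it crosses the x-axis at the gridline x = -2; it misses every integer gridline on the y-axis.
3. The integer polynomial consistent with all of this is the stated p.

2*x^2 + 2*x*y + 3*x - 2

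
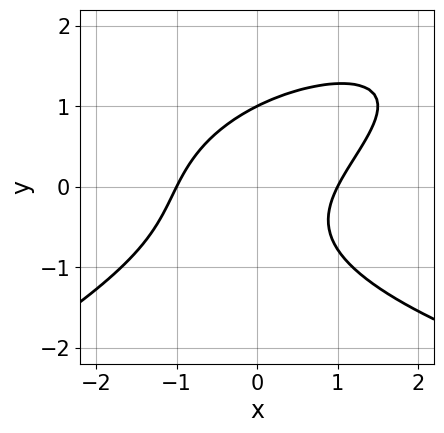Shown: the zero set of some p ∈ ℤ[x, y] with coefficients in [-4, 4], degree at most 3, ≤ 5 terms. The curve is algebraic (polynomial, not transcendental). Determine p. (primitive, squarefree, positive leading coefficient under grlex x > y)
x*y^2 - 2*y^3 - 2*x^2 + 2*x*y + 2

First, degree: the shape is more complex than any degree-2 curve, so deg p = 3.
Then, observable constraints: the x-axis gridline crossings are at x ∈ {-1, 1}; it meets the y-axis at y = 1 (among the integer gridlines).
Finally, putting this together gives p.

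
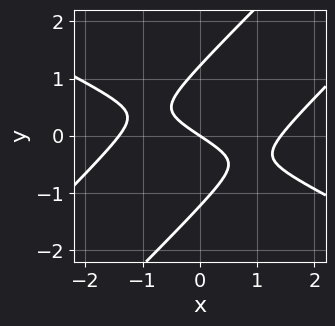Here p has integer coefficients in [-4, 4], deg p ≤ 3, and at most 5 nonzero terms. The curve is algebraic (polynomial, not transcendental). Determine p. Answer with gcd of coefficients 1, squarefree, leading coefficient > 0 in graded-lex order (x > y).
(a) Degree: no degree-2 curve has this shape, so deg p = 3.
(b) Against the integer gridlines: it meets the y-axis at y = 0 (among the integer gridlines); one x-axis crossing is at x = 0.
(c) Fitting integer coefficients to these (and the overall shape) gives p.

x^3 - 3*x*y^2 + 2*y^3 - 2*x - 3*y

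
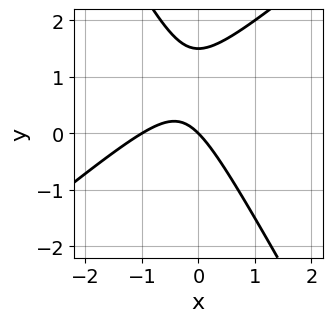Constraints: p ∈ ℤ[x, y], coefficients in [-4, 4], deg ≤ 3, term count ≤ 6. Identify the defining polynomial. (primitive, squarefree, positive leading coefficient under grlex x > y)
First, the degree is 2 — the shape is more complex than any degree-1 curve.
Then, from the axis intercepts and sections: among the integer gridlines, it crosses the x-axis at x ∈ {-1, 0}; it meets the y-axis at y = 0 (among the integer gridlines).
Finally, assembling these constraints gives the stated polynomial.

3*x^2 - 2*x*y - 2*y^2 + 3*x + 3*y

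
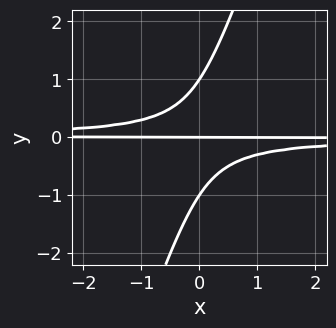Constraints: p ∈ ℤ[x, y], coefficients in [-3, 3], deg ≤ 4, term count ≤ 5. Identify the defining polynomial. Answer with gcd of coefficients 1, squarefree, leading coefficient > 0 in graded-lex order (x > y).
3*x*y^2 - y^3 + y

1. The degree is 3 — no degree-2 curve has this shape.
2. From the axis intercepts and sections: among the integer gridlines, it crosses the y-axis at y ∈ {-1, 0, 1}; every point of the x-axis in the box is on the curve.
3. Putting this together gives p.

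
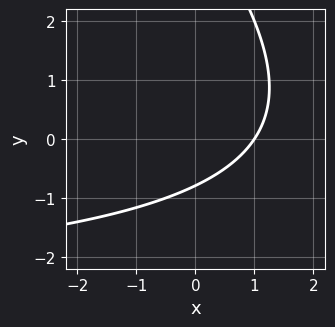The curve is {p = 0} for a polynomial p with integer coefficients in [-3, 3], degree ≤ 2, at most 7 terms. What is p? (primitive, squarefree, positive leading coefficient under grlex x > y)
x*y + y^2 + 3*x - 3*y - 3

First, degree: a generic line meets the curve in up to 2 points, so deg p = 2.
Then, from the visible intercepts: it meets the x-axis at x = 1 (among the integer gridlines).
Finally, fitting integer coefficients to these (and the overall shape) gives p.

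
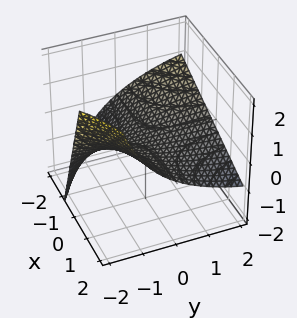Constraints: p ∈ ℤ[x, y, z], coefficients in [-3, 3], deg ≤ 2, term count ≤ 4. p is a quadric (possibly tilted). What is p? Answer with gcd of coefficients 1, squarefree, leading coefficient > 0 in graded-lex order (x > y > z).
First, deg p = 2.
Next, from the visible intercepts: the visible x-axis segment lies entirely on the surface; it meets the z-axis at z = 0 (among the integer gridlines); every point of the y-axis in the box is on the surface.
Finally, assembling these constraints gives the stated polynomial.

x*y + y*z + 3*z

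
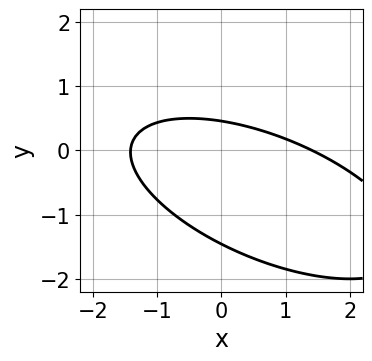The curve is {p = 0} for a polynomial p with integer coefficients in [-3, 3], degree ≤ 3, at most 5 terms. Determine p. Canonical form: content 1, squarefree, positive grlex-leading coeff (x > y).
1. deg p = 2. The shape is more complex than any degree-1 curve.
2. The integer polynomial consistent with all of this is the stated p.

x^2 + 2*x*y + 3*y^2 + 3*y - 2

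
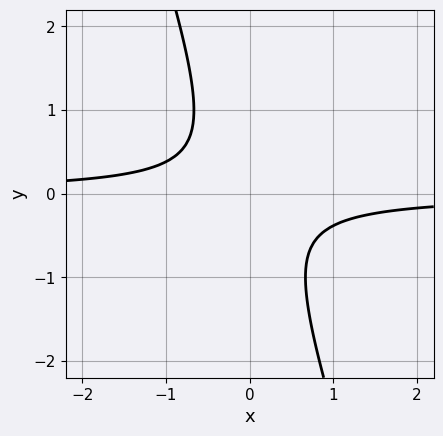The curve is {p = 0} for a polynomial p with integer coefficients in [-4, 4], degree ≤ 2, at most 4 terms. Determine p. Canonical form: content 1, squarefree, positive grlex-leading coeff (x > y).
3*x*y + y^2 + 1

1. deg p = 2.
2. From the axis intercepts and sections: the curve avoids every integer y-axis point in the box; no x-intercept at any integer in the box.
3. Putting this together gives p.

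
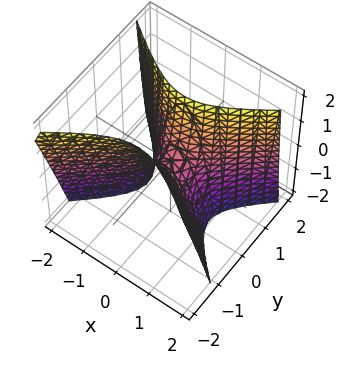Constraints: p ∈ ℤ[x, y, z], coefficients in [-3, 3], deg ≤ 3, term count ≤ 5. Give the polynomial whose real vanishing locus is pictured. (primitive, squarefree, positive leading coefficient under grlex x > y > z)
(a) The degree is 2 — no degree-1 surface has this shape.
(b) Against the integer gridlines: it crosses the z-axis at the gridline z = 0; it meets the x-axis at x = 0 (among the integer gridlines); it crosses the y-axis at the gridline y = 0.
(c) Together with the visible shape, these determine p as stated.

2*x^2 - 3*y^2 - y*z + z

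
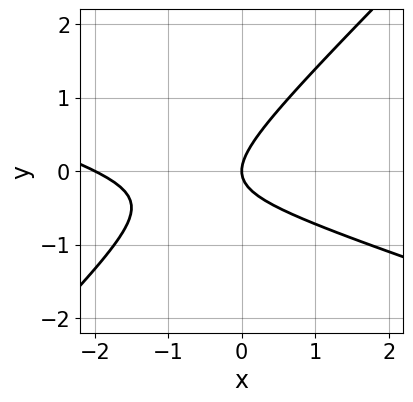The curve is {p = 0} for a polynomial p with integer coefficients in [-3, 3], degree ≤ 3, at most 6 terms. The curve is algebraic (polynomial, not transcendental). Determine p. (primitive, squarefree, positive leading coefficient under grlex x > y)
1. deg p = 2.
2. Against the integer gridlines: one y-axis crossing is at y = 0; the x-axis gridline crossings are at x ∈ {-2, 0}.
3. Assembling these constraints gives the stated polynomial.

x^2 + 2*x*y - 3*y^2 + 2*x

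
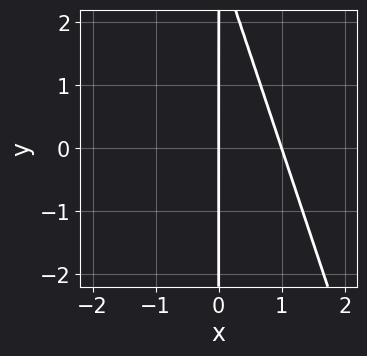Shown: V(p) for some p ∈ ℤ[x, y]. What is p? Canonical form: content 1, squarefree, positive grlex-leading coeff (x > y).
(a) deg p = 2. A generic line meets the curve in up to 2 points.
(b) Observable constraints: the visible y-axis segment lies entirely on the curve; the x-axis gridline crossings are at x ∈ {0, 1}.
(c) Solving for integer coefficients yields p as stated.

3*x^2 + x*y - 3*x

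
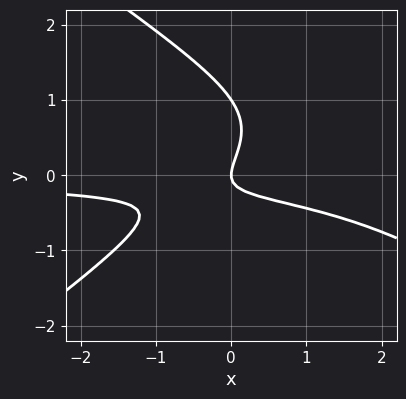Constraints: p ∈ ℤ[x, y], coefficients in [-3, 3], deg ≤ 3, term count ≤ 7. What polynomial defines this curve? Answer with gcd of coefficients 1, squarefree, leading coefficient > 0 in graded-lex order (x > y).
(a) deg p = 3. No degree-2 curve has this shape.
(b) Reading off the gridlines: one x-axis crossing is at x = 0; the y-axis gridline crossings are at y ∈ {0, 1}.
(c) The integer polynomial consistent with all of this is the stated p.

x^2*y - 2*y^3 - 2*x*y + 2*y^2 - x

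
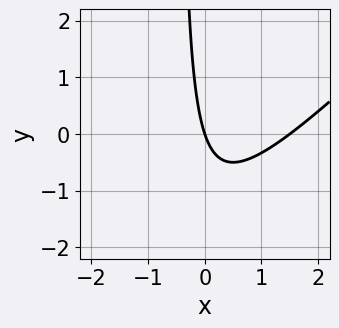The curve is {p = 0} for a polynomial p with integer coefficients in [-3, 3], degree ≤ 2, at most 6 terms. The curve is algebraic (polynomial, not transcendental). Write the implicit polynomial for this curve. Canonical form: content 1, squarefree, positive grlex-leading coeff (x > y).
1. deg p = 2.
2. Checking where it meets the axes: it meets the y-axis at y = 0 (among the integer gridlines); it meets the x-axis at x = 0 (among the integer gridlines).
3. These observations pin down the coefficients.

2*x^2 - 2*x*y - 3*x - y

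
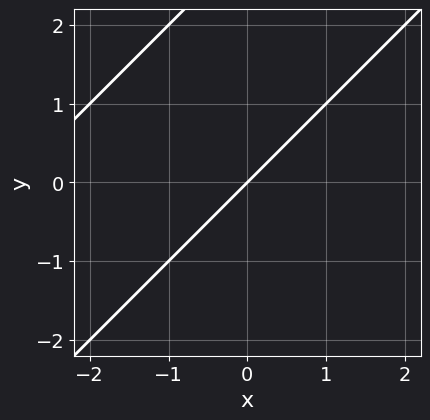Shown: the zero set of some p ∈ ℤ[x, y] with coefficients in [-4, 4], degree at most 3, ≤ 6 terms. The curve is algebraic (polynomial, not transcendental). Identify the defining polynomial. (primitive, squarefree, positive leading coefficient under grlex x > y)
1. The degree is 2 — a generic line meets the curve in up to 2 points.
2. Checking where it meets the axes: it crosses the y-axis at the gridline y = 0; it crosses the x-axis at the gridline x = 0.
3. Matching integer coefficients to the picture gives p.

x^2 - 2*x*y + y^2 + 3*x - 3*y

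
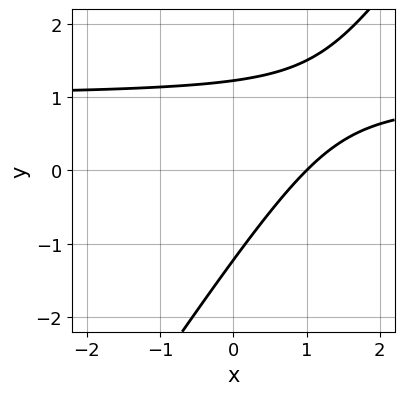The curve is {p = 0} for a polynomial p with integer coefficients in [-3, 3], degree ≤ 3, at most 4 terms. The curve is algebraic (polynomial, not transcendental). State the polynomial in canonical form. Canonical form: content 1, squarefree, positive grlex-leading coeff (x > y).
(a) deg p = 2.
(b) Reading off the gridlines: it crosses the x-axis at the gridline x = 1.
(c) These observations pin down the coefficients.

3*x*y - 2*y^2 - 3*x + 3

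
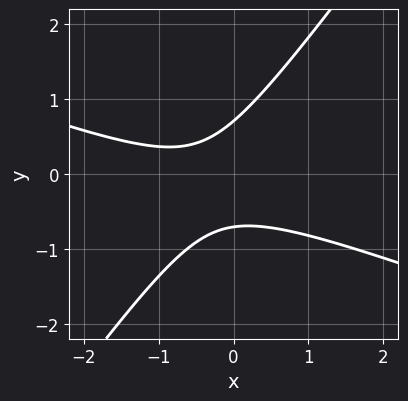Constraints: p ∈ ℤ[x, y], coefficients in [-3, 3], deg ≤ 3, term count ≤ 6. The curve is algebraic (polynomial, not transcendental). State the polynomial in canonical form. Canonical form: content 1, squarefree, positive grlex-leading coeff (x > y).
x^2 + 2*x*y - 2*y^2 + x + 1

(a) The degree is 2 — no degree-1 curve has this shape.
(b) Observable constraints: it misses every integer gridline on the x-axis.
(c) Assembling these constraints gives the stated polynomial.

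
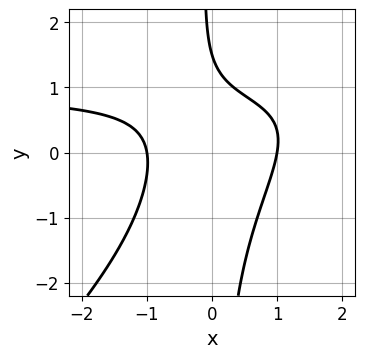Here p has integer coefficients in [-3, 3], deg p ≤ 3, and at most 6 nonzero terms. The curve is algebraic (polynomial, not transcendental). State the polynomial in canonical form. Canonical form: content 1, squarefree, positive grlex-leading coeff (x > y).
3*x^2*y - 3*x*y^2 - 3*x^2 - 2*y + 3

First, deg p = 3. A generic line meets the curve in up to 3 points.
Then, from the axis intercepts and sections: the x-axis gridline crossings are at x ∈ {-1, 1}.
Finally, putting this together gives p.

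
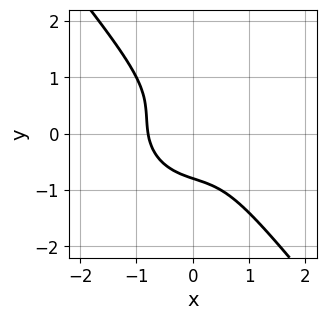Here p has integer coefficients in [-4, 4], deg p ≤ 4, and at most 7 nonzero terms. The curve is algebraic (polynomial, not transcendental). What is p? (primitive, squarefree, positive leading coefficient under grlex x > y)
2*x^3 + x^2*y + 2*x*y^2 + 2*y^3 + 1

1. The degree is 3 — the shape is more complex than any degree-2 curve.
2. Matching integer coefficients to the picture gives p.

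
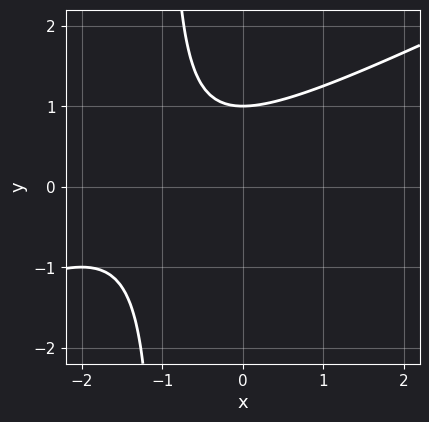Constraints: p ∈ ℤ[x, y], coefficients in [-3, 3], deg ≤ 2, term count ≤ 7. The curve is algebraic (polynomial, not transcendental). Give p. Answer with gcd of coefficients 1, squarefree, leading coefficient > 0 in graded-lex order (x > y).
x^2 - 2*x*y + 2*x - 2*y + 2

First, deg p = 2. The shape is more complex than any degree-1 curve.
Next, against the integer gridlines: no x-intercept at any integer in the box; one y-axis crossing is at y = 1.
Finally, these observations pin down the coefficients.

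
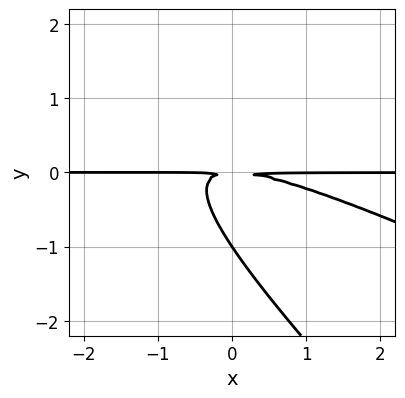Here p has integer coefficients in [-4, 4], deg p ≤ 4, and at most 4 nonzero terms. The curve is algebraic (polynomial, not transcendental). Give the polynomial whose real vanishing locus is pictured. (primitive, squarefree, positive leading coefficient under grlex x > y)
1. The degree is 3 — the shape is more complex than any degree-2 curve.
2. From the axis intercepts and sections: it meets the y-axis at y = -1 (among the integer gridlines); every point of the x-axis in the box is on the curve.
3. Matching integer coefficients to the picture gives p.

x^2*y + 3*x*y^2 + 2*y^3 + 2*y^2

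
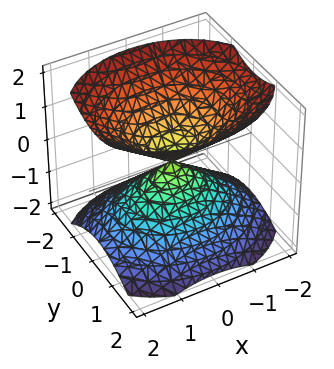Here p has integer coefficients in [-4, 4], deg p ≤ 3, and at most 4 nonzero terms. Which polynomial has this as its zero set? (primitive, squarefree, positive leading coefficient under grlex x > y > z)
1. I count 2 distinct pieces. Treating them together as one polynomial.
2. The degree is 2 — two nappes meeting at a single point; a quadric.
3. Symmetries: the z ↦ −z reflection is a symmetry, so z appears only in even powers; mirror symmetry x ↦ −x ⇒ only even powers of x; the y ↦ −y reflection is a symmetry, so y appears only in even powers.
4. From the axis intercepts and sections: it crosses the x-axis at the gridline x = 0; it meets the y-axis at y = 0 (among the integer gridlines); it crosses the z-axis at the gridline z = 0.
5. These observations pin down the coefficients.

2*x^2 + 3*y^2 - 3*z^2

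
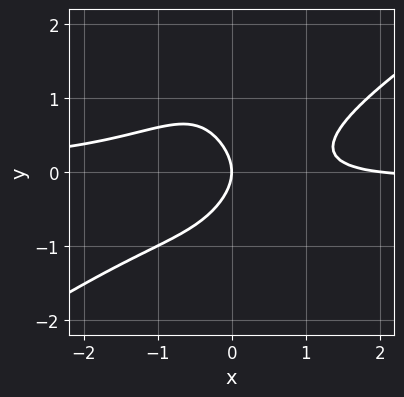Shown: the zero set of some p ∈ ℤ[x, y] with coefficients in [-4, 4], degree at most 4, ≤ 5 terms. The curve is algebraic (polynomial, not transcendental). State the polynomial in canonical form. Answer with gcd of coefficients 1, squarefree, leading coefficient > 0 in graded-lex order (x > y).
2*x^3*y - 3*x^2*y^2 + x^2 - 2*y^2 - 2*x

Degree: no degree-3 curve has this shape, so deg p = 4.
From the visible intercepts: one y-axis crossing is at y = 0; among the integer gridlines, it crosses the x-axis at x ∈ {0, 2}.
Solving for integer coefficients yields p as stated.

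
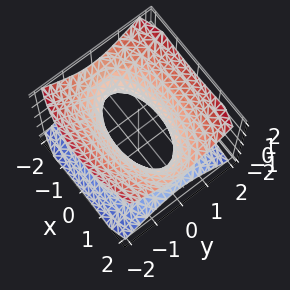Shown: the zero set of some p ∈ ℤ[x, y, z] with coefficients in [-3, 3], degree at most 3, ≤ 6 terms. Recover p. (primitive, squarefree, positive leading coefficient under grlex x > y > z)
First, deg p = 2. An hourglass — one-sheet hyperboloid; a quadric.
Next, symmetries: mirror symmetry y ↦ −y ⇒ only even powers of y; mirror symmetry x ↦ −x ⇒ only even powers of x; it's symmetric under z → −z, forcing even powers of z.
Then, checking where it meets the axes: no z-intercept at any integer in the box.
Finally, solving for integer coefficients yields p as stated.

x^2 + 3*y^2 - 3*z^2 - 2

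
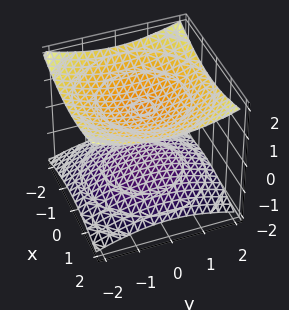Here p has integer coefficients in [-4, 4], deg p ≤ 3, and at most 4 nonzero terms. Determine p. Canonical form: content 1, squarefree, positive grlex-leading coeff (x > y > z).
x^2 + y^2 - 3*z^2 + 3

1. The picture has 2 separate pieces. They look like related sheets of one shape, so recover p as a whole.
2. The degree is 2 — two sheets facing apart; a quadric.
3. Symmetry: the surface is invariant under rotation about z: p = q(x² + y², z); it's symmetric under z → −z, forcing even powers of z.
4. From the axis intercepts and sections: it misses every integer gridline on the x-axis; the z-axis gridline crossings are at z ∈ {-1, 1}; the surface avoids every integer y-axis point in the box.
5. Putting this together gives p.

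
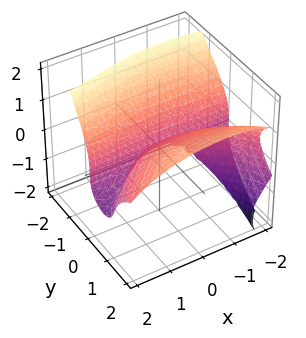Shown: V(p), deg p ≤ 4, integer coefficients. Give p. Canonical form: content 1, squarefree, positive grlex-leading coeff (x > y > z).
(a) deg p = 3.
(b) Observable constraints: it meets the z-axis at z = 0 (among the integer gridlines); it crosses the y-axis at the gridline y = 0; every point of the x-axis in the box is on the surface.
(c) Fitting integer coefficients to these (and the overall shape) gives p.

x^2*y + x*y*z + 2*y*z^2 + 2*z^3 - 3*y^2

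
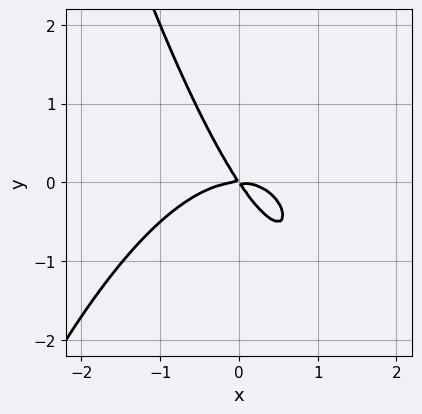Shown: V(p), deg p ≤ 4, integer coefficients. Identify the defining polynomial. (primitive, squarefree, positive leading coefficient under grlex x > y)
2*x^3 + 3*x*y + 2*y^2

1. The degree is 3 — the shape is more complex than any degree-2 curve.
2. From the visible intercepts: one x-axis crossing is at x = 0; it crosses the y-axis at the gridline y = 0.
3. The integer polynomial consistent with all of this is the stated p.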